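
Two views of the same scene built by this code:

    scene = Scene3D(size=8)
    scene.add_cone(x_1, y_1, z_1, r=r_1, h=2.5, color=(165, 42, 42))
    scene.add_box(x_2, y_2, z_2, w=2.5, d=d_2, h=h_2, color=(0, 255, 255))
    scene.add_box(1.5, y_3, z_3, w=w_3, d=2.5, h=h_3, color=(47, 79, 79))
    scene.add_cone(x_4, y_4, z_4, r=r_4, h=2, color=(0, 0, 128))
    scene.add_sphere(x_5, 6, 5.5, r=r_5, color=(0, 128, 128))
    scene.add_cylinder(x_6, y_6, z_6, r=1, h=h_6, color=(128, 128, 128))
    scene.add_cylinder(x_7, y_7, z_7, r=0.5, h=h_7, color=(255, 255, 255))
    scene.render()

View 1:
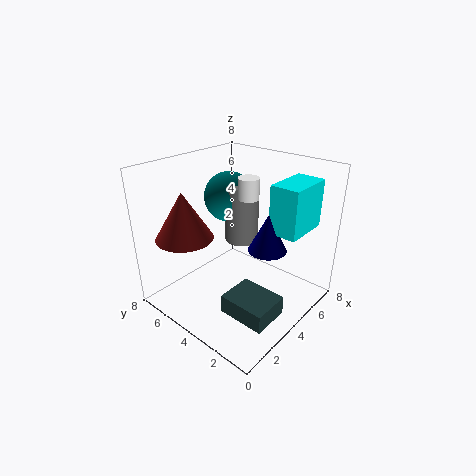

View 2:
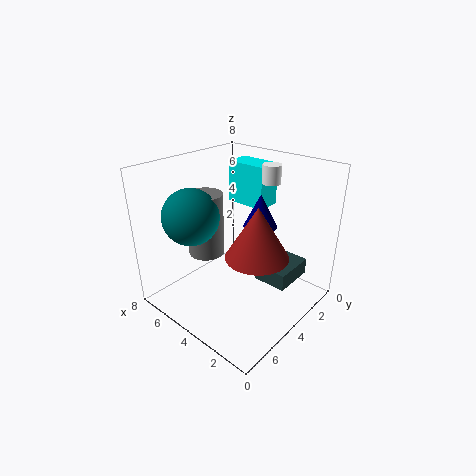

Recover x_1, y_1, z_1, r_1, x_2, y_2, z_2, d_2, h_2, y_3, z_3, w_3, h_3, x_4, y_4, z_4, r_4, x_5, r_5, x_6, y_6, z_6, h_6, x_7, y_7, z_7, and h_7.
x_1 = 1.5
y_1 = 5.5
z_1 = 4.5
r_1 = 1.5
x_2 = 4
y_2 = 0.5
z_2 = 5
d_2 = 1.5
h_2 = 2.5
y_3 = 0.5
z_3 = 1
w_3 = 2
h_3 = 1
x_4 = 4
y_4 = 2
z_4 = 4
r_4 = 1
x_5 = 5.5
r_5 = 1.5
x_6 = 5.5
y_6 = 5
z_6 = 3
h_6 = 3.5
x_7 = 3
y_7 = 2.5
z_7 = 7
h_7 = 1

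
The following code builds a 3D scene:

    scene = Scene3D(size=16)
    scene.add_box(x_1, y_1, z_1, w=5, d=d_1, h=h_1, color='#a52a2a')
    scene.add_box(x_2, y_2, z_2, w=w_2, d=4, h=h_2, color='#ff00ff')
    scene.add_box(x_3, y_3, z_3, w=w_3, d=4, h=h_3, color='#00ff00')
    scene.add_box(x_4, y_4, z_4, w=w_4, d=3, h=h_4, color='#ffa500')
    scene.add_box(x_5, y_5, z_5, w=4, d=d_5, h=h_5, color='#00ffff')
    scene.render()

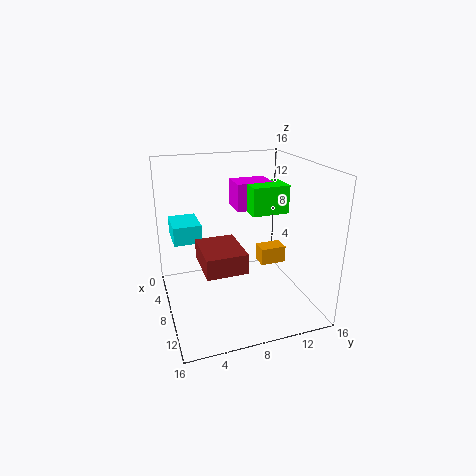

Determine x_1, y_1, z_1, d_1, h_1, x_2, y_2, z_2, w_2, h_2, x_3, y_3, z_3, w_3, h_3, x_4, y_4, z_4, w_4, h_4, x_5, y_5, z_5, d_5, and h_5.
x_1 = 9
y_1 = 3
z_1 = 7
d_1 = 4
h_1 = 2
x_2 = 5
y_2 = 8
z_2 = 11
w_2 = 3
h_2 = 3
x_3 = 7
y_3 = 9
z_3 = 11
w_3 = 3
h_3 = 3
x_4 = 6
y_4 = 11
z_4 = 4
w_4 = 2
h_4 = 2
x_5 = 4
y_5 = 1
z_5 = 8
d_5 = 3
h_5 = 2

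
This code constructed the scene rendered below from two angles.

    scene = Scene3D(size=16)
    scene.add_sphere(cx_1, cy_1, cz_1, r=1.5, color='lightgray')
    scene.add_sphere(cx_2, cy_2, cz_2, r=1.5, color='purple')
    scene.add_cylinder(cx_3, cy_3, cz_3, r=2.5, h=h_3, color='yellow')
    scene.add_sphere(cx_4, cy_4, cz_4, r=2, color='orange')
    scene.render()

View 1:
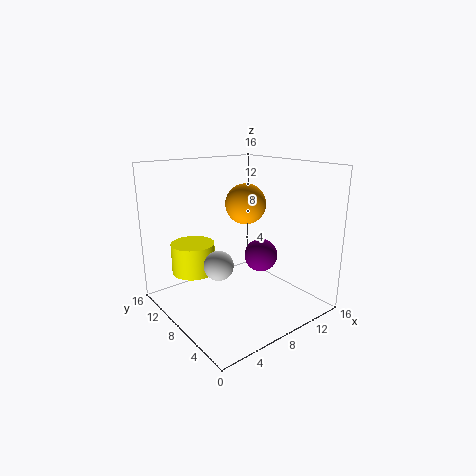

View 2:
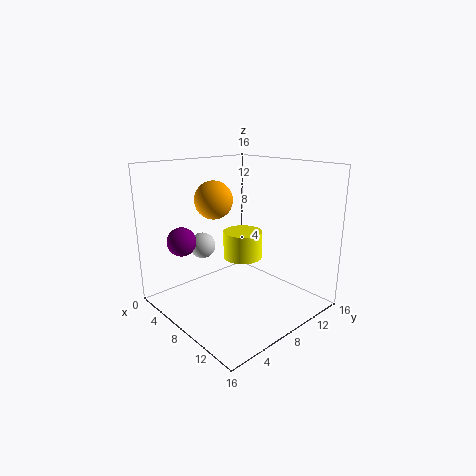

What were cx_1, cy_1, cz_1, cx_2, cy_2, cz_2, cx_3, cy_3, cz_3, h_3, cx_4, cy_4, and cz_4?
cx_1 = 4; cy_1 = 6; cz_1 = 6.5; cx_2 = 6; cy_2 = 2; cz_2 = 8.5; cx_3 = 4.5; cy_3 = 12; cz_3 = 3.5; h_3 = 3.5; cx_4 = 7; cy_4 = 5.5; cz_4 = 12.5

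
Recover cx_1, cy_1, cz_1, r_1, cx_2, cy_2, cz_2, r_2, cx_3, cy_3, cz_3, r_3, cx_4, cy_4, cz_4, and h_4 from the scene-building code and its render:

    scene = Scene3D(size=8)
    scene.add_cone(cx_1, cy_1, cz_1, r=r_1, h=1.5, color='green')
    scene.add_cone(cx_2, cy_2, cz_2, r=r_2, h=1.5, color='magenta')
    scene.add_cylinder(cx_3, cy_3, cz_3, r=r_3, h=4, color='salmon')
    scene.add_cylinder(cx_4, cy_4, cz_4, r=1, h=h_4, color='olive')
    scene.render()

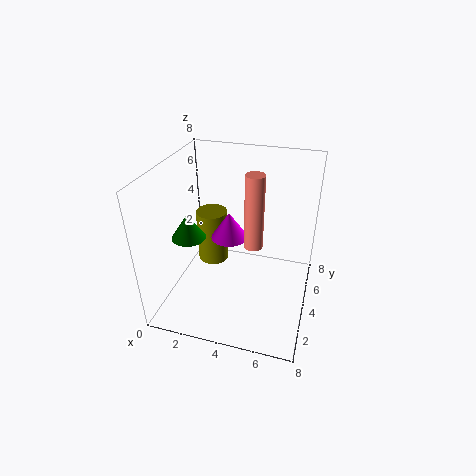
cx_1 = 1
cy_1 = 4
cz_1 = 3.5
r_1 = 1
cx_2 = 3.5
cy_2 = 4
cz_2 = 4
r_2 = 1
cx_3 = 5
cy_3 = 3.5
cz_3 = 4
r_3 = 0.5
cx_4 = 1.5
cy_4 = 6.5
cz_4 = 0.5
h_4 = 3.5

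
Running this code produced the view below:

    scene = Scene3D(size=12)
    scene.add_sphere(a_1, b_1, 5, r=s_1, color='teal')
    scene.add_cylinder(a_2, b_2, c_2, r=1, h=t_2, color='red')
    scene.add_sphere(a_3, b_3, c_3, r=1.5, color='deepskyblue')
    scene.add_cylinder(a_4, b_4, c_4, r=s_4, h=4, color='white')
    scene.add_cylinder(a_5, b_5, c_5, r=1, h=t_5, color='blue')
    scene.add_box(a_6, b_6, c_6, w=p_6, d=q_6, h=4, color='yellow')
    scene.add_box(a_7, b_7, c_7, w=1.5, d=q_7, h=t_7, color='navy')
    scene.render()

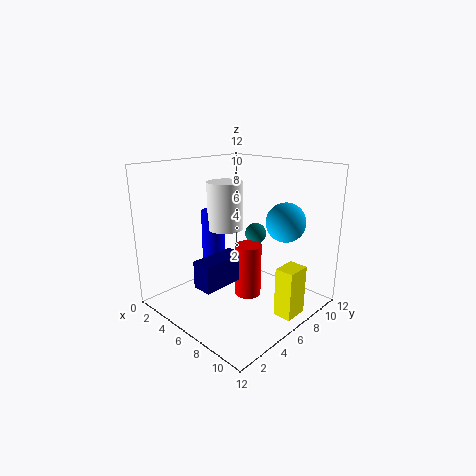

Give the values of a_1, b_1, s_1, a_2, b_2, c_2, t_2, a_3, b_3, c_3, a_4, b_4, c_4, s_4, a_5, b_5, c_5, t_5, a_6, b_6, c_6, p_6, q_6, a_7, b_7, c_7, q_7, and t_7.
a_1 = 4.5
b_1 = 10
s_1 = 1
a_2 = 8.5
b_2 = 4.5
c_2 = 2.5
t_2 = 4
a_3 = 10
b_3 = 7
c_3 = 8
a_4 = 4.5
b_4 = 6
c_4 = 6.5
s_4 = 1.5
a_5 = 3.5
b_5 = 5.5
c_5 = 2
t_5 = 6
a_6 = 10
b_6 = 6
c_6 = 0.5
p_6 = 1.5
q_6 = 2
a_7 = 7
b_7 = 0.5
c_7 = 4
q_7 = 3.5
t_7 = 2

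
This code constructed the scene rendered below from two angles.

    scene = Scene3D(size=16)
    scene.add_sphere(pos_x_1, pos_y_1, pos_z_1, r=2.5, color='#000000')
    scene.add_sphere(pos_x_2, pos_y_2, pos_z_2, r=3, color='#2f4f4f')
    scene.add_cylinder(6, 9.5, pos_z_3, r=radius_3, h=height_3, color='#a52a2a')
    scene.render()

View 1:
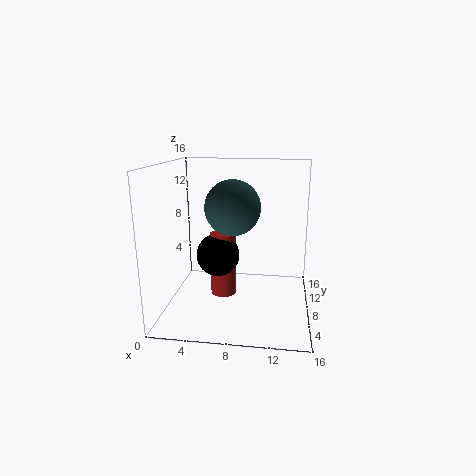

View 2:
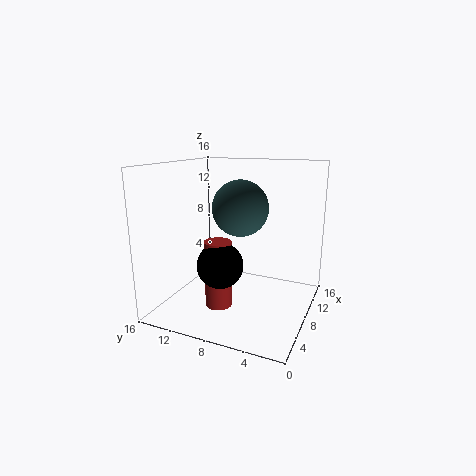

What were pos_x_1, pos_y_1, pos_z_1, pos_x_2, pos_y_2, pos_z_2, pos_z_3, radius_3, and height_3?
pos_x_1 = 5.5, pos_y_1 = 9, pos_z_1 = 5.5, pos_x_2 = 7.5, pos_y_2 = 7.5, pos_z_2 = 11.5, pos_z_3 = 0.5, radius_3 = 1.5, height_3 = 7.5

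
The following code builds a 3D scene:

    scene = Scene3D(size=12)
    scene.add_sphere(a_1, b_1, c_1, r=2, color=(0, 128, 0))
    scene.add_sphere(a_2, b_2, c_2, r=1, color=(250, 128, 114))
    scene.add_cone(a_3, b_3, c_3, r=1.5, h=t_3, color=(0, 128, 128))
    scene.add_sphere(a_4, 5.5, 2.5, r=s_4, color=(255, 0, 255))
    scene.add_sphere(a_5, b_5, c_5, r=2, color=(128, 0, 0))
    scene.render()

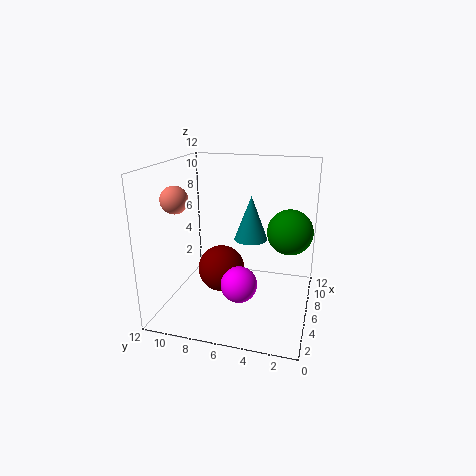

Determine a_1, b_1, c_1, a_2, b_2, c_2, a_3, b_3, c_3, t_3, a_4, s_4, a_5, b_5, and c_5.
a_1 = 8.5
b_1 = 2
c_1 = 6
a_2 = 2
b_2 = 9.5
c_2 = 10
a_3 = 8.5
b_3 = 5.5
c_3 = 5
t_3 = 4
a_4 = 4.5
s_4 = 1.5
a_5 = 6
b_5 = 7.5
c_5 = 3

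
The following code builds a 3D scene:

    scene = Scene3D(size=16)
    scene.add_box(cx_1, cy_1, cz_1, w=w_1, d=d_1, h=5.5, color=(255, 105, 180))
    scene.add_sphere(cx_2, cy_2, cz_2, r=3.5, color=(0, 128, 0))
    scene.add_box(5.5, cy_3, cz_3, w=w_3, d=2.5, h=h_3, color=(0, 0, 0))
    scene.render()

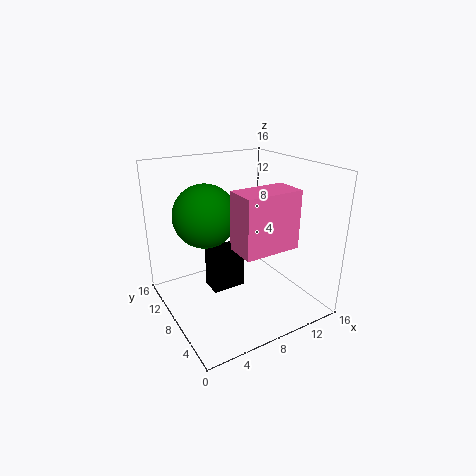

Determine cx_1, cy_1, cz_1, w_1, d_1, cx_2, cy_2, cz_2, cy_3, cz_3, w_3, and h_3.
cx_1 = 4.5
cy_1 = 0.5
cz_1 = 9.5
w_1 = 5.5
d_1 = 3
cx_2 = 5
cy_2 = 10
cz_2 = 10.5
cy_3 = 9
cz_3 = 1
w_3 = 4
h_3 = 5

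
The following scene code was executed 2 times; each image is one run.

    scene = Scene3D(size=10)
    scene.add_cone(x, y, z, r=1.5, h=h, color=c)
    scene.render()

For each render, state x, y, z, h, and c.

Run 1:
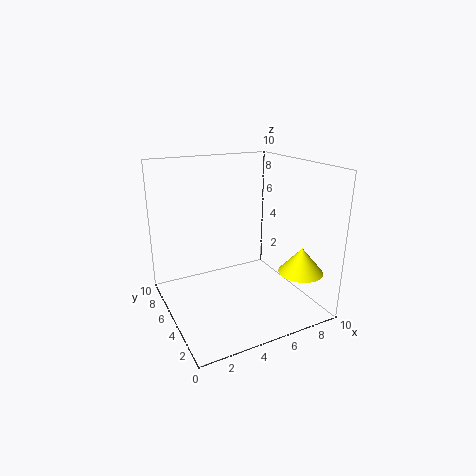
x = 8.25, y = 2, z = 3, h = 1.75, c = 'yellow'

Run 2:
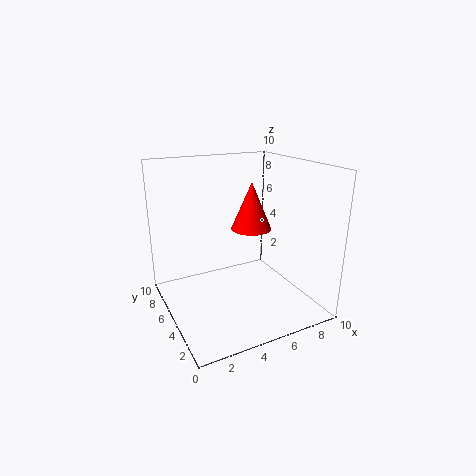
x = 6.75, y = 6.25, z = 5, h = 3.5, c = 'red'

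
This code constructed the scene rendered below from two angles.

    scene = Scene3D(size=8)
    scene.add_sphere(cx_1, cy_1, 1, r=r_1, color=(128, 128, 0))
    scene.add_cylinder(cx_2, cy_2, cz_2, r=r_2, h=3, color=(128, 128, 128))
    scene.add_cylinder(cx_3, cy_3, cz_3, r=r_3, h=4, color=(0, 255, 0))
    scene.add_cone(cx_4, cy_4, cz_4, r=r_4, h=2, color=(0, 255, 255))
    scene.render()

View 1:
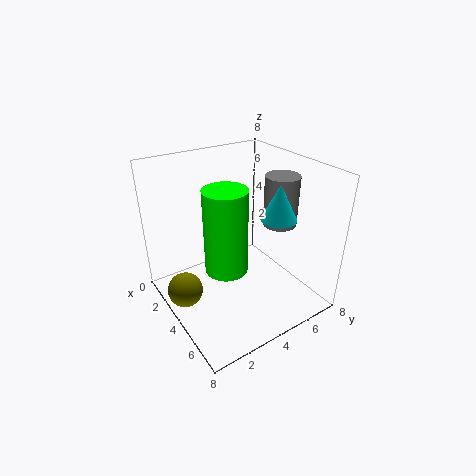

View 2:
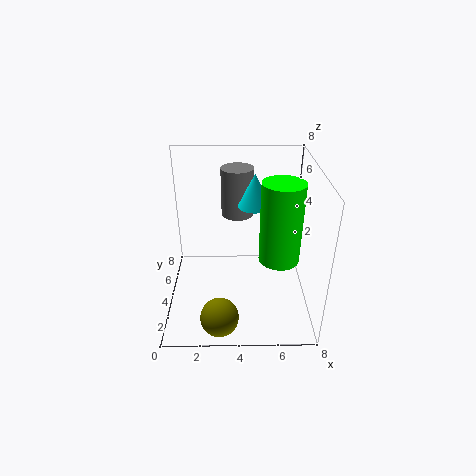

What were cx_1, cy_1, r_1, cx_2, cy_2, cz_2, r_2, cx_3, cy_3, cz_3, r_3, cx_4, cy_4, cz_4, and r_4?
cx_1 = 3; cy_1 = 1; r_1 = 1; cx_2 = 4; cy_2 = 7; cz_2 = 4; r_2 = 1; cx_3 = 6; cy_3 = 2; cz_3 = 4; r_3 = 1; cx_4 = 5; cy_4 = 6; cz_4 = 5; r_4 = 1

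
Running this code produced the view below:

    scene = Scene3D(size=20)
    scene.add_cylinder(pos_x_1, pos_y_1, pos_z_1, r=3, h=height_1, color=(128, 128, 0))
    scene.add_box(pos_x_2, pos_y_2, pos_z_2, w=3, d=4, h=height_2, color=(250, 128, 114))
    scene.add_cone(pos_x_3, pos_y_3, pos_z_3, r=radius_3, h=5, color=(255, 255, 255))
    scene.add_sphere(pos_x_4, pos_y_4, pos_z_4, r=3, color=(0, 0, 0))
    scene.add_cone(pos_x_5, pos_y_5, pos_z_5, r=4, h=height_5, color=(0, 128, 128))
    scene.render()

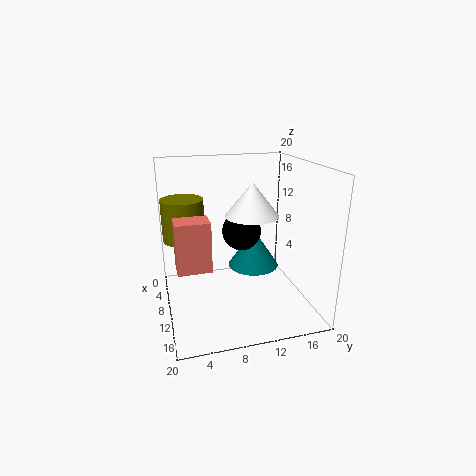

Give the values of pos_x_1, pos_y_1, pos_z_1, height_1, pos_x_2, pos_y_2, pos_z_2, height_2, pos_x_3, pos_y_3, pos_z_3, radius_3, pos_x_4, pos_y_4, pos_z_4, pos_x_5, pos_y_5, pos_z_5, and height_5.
pos_x_1 = 6, pos_y_1 = 3, pos_z_1 = 9, height_1 = 6, pos_x_2 = 14, pos_y_2 = 1, pos_z_2 = 9, height_2 = 6, pos_x_3 = 7, pos_y_3 = 13, pos_z_3 = 12, radius_3 = 4, pos_x_4 = 5, pos_y_4 = 12, pos_z_4 = 9, pos_x_5 = 5, pos_y_5 = 14, pos_z_5 = 3, height_5 = 6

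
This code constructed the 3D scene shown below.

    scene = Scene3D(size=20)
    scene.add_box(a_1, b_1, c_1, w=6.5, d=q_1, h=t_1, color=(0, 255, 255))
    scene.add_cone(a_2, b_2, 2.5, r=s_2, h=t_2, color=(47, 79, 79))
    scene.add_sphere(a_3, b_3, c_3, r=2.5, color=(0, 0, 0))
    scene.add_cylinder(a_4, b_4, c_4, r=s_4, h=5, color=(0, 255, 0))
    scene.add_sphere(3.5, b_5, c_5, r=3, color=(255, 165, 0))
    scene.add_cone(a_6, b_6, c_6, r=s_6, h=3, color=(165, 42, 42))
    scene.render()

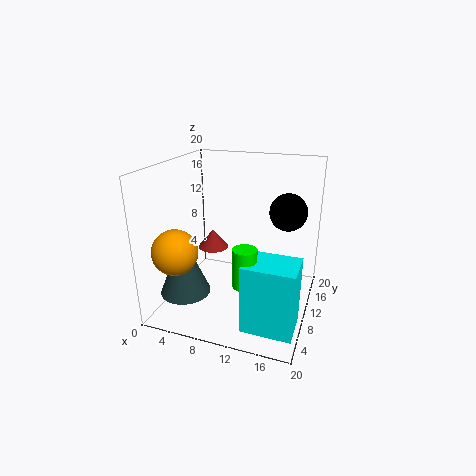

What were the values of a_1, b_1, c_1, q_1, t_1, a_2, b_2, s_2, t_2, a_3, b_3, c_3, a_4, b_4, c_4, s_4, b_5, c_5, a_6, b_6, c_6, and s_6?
a_1 = 13, b_1 = 2, c_1 = 1, q_1 = 5, t_1 = 9, a_2 = 3.5, b_2 = 6, s_2 = 3.5, t_2 = 8.5, a_3 = 16.5, b_3 = 11.5, c_3 = 14, a_4 = 13, b_4 = 4, c_4 = 6.5, s_4 = 1.5, b_5 = 4, c_5 = 9.5, a_6 = 3.5, b_6 = 16, c_6 = 5, s_6 = 2.5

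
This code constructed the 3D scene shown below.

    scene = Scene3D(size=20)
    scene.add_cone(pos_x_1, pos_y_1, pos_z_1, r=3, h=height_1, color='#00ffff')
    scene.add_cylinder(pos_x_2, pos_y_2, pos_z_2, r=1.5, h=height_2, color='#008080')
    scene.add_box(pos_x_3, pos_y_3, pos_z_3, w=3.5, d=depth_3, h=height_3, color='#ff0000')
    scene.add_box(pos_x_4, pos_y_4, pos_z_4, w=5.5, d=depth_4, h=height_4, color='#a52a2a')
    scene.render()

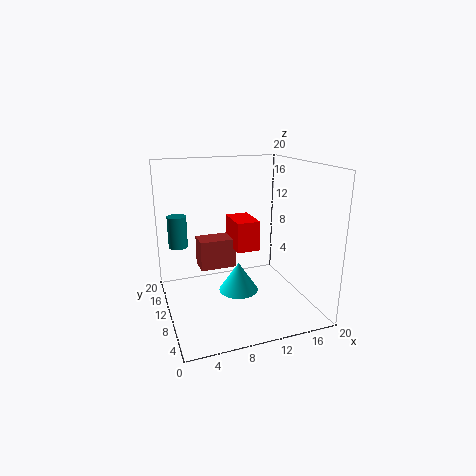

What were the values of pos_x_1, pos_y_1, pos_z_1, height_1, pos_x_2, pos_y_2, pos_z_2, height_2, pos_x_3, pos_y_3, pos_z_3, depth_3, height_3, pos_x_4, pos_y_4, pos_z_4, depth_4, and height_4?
pos_x_1 = 11
pos_y_1 = 12.5
pos_z_1 = 0.5
height_1 = 4.5
pos_x_2 = 3
pos_y_2 = 18.5
pos_z_2 = 6.5
height_2 = 5
pos_x_3 = 10.5
pos_y_3 = 11.5
pos_z_3 = 7
depth_3 = 5.5
height_3 = 4.5
pos_x_4 = 5.5
pos_y_4 = 13.5
pos_z_4 = 4
depth_4 = 3.5
height_4 = 4.5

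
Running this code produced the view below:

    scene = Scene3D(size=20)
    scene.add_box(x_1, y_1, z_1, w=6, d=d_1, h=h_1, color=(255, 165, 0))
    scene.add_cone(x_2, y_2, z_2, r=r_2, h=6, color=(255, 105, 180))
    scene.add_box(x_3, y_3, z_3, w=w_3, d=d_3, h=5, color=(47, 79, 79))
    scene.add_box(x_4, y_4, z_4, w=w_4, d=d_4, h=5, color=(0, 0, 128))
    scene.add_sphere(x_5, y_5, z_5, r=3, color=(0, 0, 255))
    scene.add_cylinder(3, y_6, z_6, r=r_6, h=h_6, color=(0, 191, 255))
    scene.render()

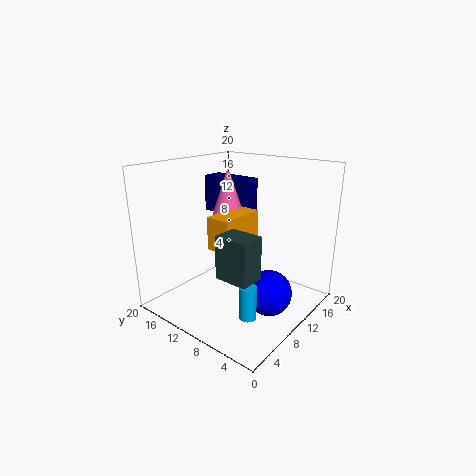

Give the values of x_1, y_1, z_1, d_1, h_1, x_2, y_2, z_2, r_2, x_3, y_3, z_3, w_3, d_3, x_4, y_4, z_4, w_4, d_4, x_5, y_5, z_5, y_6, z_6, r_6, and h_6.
x_1 = 3; y_1 = 6; z_1 = 11; d_1 = 3; h_1 = 4; x_2 = 8; y_2 = 10; z_2 = 14; r_2 = 2; x_3 = 1; y_3 = 2; z_3 = 9; w_3 = 3; d_3 = 4; x_4 = 10; y_4 = 9; z_4 = 13; w_4 = 3; d_4 = 7; x_5 = 9; y_5 = 4; z_5 = 4; y_6 = 3; z_6 = 4; r_6 = 1; h_6 = 4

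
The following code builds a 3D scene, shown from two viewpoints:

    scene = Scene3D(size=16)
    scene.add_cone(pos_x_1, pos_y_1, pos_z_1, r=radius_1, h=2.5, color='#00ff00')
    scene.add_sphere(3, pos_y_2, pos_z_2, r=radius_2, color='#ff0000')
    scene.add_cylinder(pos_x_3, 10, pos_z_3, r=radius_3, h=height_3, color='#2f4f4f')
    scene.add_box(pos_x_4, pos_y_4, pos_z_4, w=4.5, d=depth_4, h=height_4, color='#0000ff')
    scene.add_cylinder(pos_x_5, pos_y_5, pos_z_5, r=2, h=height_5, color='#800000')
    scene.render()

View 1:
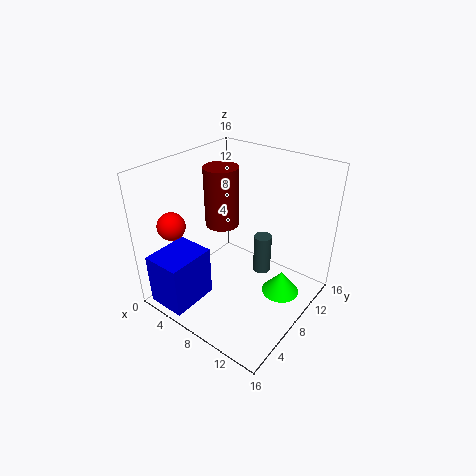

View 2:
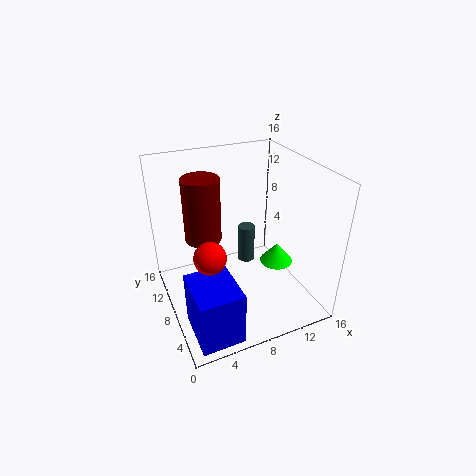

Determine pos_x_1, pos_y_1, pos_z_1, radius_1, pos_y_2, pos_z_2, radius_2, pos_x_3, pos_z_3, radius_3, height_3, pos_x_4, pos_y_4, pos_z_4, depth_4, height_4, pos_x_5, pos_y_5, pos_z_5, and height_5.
pos_x_1 = 13.5
pos_y_1 = 8.5
pos_z_1 = 3
radius_1 = 2
pos_y_2 = 3
pos_z_2 = 10
radius_2 = 1.5
pos_x_3 = 10
pos_z_3 = 3.5
radius_3 = 1
height_3 = 4.5
pos_x_4 = 1
pos_y_4 = 0.5
pos_z_4 = 0.5
depth_4 = 5.5
height_4 = 6
pos_x_5 = 4.5
pos_y_5 = 9.5
pos_z_5 = 8
height_5 = 7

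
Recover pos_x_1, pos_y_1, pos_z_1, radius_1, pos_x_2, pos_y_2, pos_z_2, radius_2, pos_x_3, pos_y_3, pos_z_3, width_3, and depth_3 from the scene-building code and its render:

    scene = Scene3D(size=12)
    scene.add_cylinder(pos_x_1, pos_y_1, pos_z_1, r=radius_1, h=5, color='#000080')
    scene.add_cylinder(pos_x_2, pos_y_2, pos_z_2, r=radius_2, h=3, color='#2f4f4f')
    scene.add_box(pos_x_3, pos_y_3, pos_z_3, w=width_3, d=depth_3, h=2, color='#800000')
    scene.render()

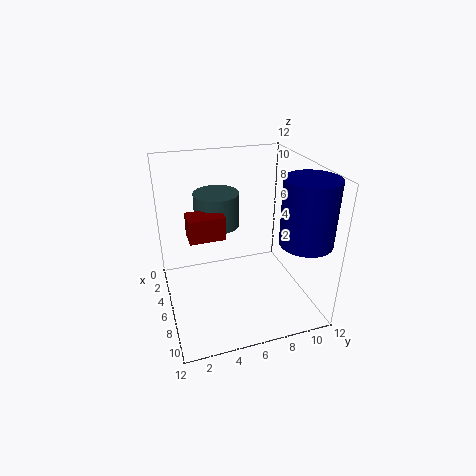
pos_x_1 = 10, pos_y_1 = 10, pos_z_1 = 7, radius_1 = 2, pos_x_2 = 3, pos_y_2 = 5, pos_z_2 = 6, radius_2 = 2, pos_x_3 = 4, pos_y_3 = 2, pos_z_3 = 6, width_3 = 2, depth_3 = 3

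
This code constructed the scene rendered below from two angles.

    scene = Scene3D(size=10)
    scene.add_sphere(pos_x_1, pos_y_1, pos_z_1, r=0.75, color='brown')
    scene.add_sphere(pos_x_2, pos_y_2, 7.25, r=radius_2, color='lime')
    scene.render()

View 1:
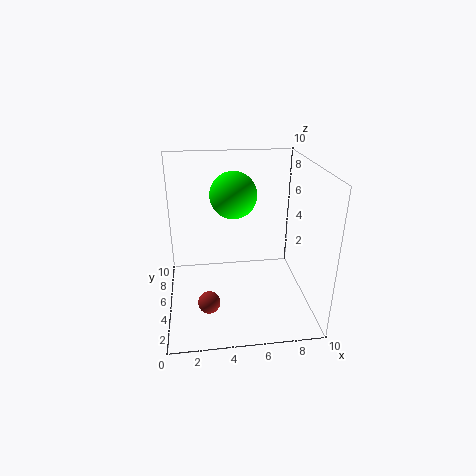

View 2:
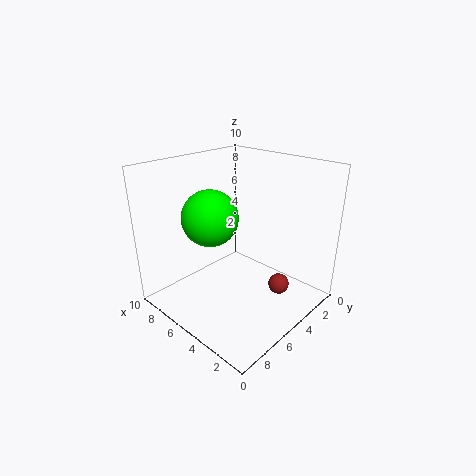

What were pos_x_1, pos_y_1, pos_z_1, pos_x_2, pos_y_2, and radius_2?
pos_x_1 = 2.75; pos_y_1 = 3; pos_z_1 = 1.25; pos_x_2 = 5; pos_y_2 = 7.5; radius_2 = 1.75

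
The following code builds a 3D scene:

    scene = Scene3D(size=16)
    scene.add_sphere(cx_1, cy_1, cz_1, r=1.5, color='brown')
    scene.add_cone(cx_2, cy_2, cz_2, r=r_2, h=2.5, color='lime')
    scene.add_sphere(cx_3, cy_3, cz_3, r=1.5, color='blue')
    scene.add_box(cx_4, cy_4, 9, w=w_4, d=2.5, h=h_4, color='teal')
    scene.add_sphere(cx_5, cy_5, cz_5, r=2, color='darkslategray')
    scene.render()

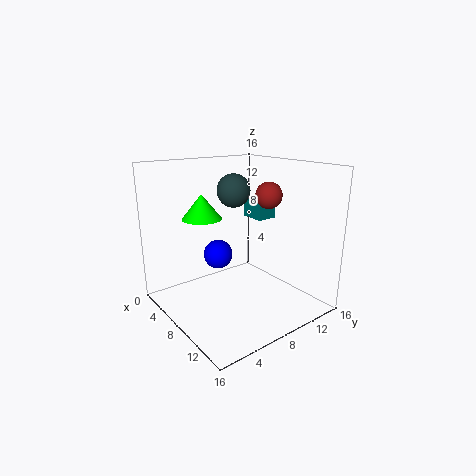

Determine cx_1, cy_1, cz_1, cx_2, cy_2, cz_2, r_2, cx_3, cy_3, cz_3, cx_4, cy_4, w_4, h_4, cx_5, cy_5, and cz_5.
cx_1 = 9
cy_1 = 11.5
cz_1 = 12.5
cx_2 = 8
cy_2 = 3.5
cz_2 = 11
r_2 = 2
cx_3 = 8.5
cy_3 = 5
cz_3 = 7
cx_4 = 4
cy_4 = 12
w_4 = 3
h_4 = 2
cx_5 = 4.5
cy_5 = 10
cz_5 = 12.5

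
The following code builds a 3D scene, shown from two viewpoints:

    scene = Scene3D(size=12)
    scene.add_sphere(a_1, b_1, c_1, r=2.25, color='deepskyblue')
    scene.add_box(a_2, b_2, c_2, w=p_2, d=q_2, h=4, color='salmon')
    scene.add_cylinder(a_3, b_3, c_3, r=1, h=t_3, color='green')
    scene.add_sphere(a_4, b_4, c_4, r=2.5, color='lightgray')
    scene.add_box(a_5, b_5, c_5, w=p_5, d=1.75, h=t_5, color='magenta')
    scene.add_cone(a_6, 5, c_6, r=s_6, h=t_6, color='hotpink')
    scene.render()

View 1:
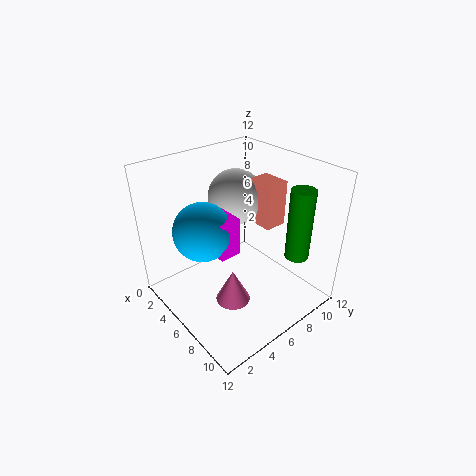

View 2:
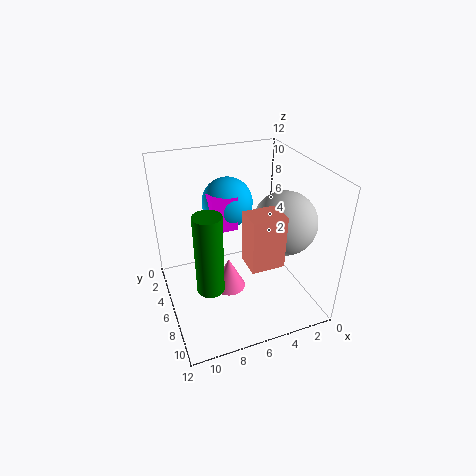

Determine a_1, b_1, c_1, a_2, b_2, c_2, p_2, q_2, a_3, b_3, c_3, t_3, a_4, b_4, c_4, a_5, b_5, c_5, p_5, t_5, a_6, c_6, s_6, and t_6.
a_1 = 5.75, b_1 = 2.75, c_1 = 7.75, a_2 = 4.25, b_2 = 8.75, c_2 = 6, p_2 = 2.5, q_2 = 2, a_3 = 9.5, b_3 = 9.5, c_3 = 4.5, t_3 = 6, a_4 = 3, b_4 = 8.25, c_4 = 8, a_5 = 5.5, b_5 = 3, c_5 = 6, p_5 = 2.25, t_5 = 3, a_6 = 6.5, c_6 = 0.25, s_6 = 1.5, t_6 = 3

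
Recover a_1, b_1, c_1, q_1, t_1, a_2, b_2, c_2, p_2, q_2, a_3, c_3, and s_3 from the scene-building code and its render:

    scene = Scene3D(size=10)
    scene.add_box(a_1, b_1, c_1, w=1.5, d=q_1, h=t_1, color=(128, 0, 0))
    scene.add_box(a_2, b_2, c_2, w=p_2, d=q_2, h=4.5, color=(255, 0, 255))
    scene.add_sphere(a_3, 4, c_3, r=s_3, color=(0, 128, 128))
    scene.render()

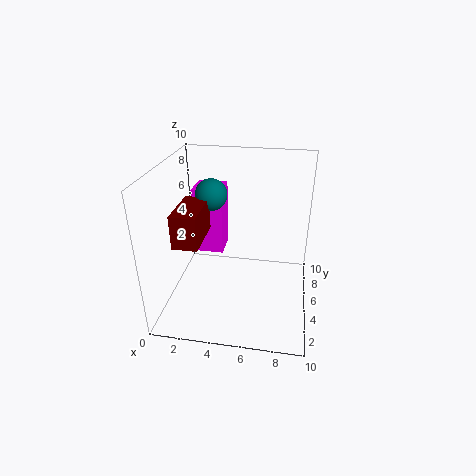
a_1 = 2
b_1 = 0.5
c_1 = 6.5
q_1 = 3
t_1 = 2
a_2 = 2
b_2 = 4.5
c_2 = 4
p_2 = 2
q_2 = 2
a_3 = 3.5
c_3 = 8.5
s_3 = 1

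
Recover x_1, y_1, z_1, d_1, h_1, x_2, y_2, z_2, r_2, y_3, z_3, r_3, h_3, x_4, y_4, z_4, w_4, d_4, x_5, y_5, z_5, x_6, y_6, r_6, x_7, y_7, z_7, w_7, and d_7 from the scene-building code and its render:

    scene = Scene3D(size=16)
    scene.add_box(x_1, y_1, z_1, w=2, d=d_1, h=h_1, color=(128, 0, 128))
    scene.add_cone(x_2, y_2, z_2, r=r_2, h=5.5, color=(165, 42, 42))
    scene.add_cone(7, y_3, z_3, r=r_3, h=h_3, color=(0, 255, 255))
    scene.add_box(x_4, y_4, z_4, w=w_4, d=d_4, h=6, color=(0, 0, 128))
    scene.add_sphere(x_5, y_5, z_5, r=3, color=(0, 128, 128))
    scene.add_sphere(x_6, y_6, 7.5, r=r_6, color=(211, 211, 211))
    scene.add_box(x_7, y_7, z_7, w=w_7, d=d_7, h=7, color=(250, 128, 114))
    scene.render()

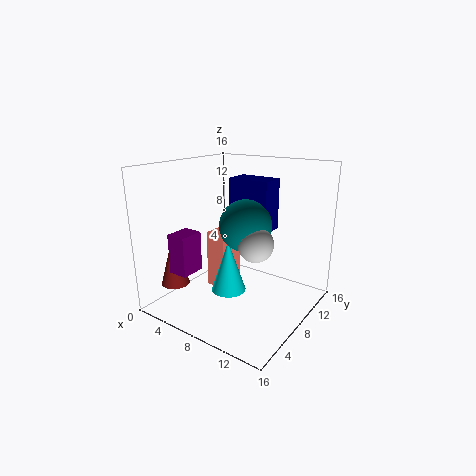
x_1 = 5, y_1 = 0.5, z_1 = 6, d_1 = 2.5, h_1 = 4, x_2 = 3.5, y_2 = 2.5, z_2 = 3.5, r_2 = 1.5, y_3 = 7.5, z_3 = 1.5, r_3 = 2, h_3 = 6, x_4 = 5, y_4 = 10.5, z_4 = 8, w_4 = 5, d_4 = 3, x_5 = 8, y_5 = 9.5, z_5 = 9, x_6 = 10, y_6 = 8.5, r_6 = 2, x_7 = 3, y_7 = 8.5, z_7 = 0.5, w_7 = 2.5, d_7 = 3.5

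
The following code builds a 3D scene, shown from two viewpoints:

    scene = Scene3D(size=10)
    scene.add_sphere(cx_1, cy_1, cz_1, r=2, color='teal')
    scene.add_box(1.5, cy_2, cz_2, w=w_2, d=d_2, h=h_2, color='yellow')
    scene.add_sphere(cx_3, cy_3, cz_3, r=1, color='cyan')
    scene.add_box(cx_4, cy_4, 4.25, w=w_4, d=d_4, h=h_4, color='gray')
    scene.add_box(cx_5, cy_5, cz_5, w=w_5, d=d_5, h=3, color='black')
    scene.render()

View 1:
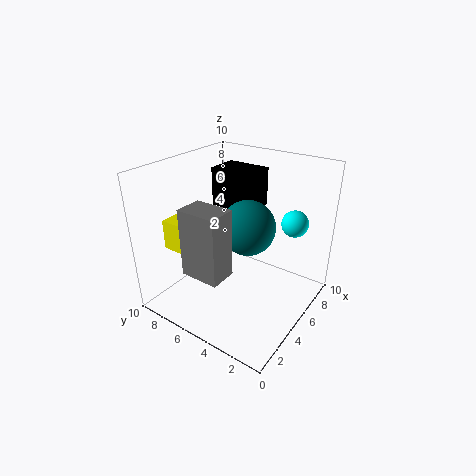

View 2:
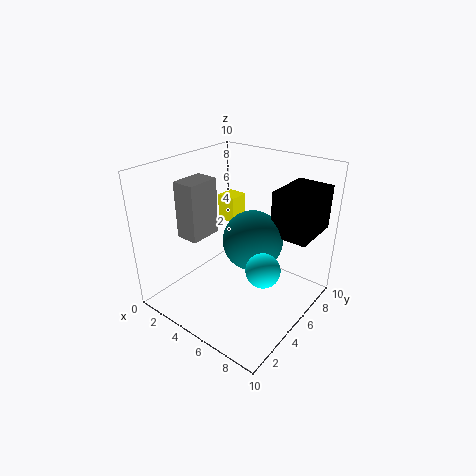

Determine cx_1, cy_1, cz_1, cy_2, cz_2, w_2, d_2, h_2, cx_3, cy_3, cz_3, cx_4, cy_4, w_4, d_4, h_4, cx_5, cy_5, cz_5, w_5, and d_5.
cx_1 = 6.25, cy_1 = 5, cz_1 = 5.25, cy_2 = 7, cz_2 = 4.75, w_2 = 1.5, d_2 = 1.5, h_2 = 2, cx_3 = 8.75, cy_3 = 2.5, cz_3 = 5.25, cx_4 = 0.5, cy_4 = 3.5, w_4 = 1.75, d_4 = 2.5, h_4 = 4.25, cx_5 = 7.25, cy_5 = 5.5, cz_5 = 5.75, w_5 = 2.5, d_5 = 3.5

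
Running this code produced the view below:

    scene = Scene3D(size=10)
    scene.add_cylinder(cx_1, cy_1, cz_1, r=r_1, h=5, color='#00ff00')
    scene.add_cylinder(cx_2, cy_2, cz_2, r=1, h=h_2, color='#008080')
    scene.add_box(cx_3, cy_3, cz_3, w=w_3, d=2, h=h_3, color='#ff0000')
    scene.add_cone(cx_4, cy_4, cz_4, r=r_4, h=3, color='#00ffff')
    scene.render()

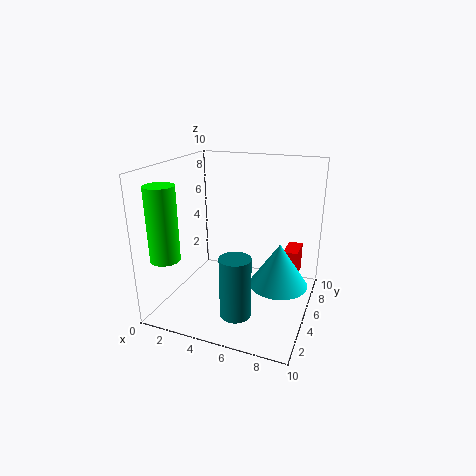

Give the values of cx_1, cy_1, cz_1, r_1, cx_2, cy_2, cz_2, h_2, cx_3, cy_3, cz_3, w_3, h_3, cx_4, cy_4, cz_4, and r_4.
cx_1 = 1, cy_1 = 2, cz_1 = 4, r_1 = 1, cx_2 = 6, cy_2 = 2, cz_2 = 1, h_2 = 4, cx_3 = 8, cy_3 = 6, cz_3 = 2, w_3 = 1, h_3 = 2, cx_4 = 8, cy_4 = 5, cz_4 = 2, r_4 = 2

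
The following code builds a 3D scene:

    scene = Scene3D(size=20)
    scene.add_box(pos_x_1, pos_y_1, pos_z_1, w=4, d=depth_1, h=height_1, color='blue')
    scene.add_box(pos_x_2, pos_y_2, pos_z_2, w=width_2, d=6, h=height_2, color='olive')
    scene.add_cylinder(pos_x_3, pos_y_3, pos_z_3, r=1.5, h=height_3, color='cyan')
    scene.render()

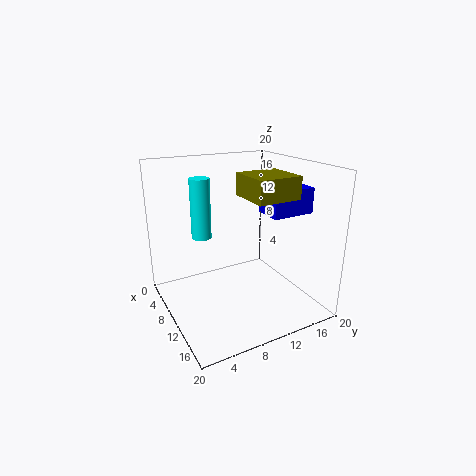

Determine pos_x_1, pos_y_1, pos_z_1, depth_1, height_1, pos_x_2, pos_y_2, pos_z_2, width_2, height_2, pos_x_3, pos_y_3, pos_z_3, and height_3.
pos_x_1 = 10.5; pos_y_1 = 13; pos_z_1 = 13.5; depth_1 = 6; height_1 = 3.5; pos_x_2 = 9.5; pos_y_2 = 10; pos_z_2 = 16; width_2 = 6; height_2 = 3; pos_x_3 = 4; pos_y_3 = 7; pos_z_3 = 8.5; height_3 = 9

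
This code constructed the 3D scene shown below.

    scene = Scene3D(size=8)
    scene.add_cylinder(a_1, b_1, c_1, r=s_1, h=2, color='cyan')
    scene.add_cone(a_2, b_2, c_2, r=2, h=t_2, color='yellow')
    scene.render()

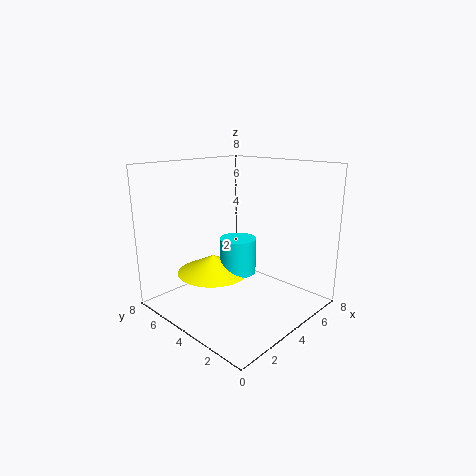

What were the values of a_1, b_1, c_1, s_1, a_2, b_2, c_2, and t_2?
a_1 = 4; b_1 = 4; c_1 = 2; s_1 = 1; a_2 = 3; b_2 = 5; c_2 = 2; t_2 = 1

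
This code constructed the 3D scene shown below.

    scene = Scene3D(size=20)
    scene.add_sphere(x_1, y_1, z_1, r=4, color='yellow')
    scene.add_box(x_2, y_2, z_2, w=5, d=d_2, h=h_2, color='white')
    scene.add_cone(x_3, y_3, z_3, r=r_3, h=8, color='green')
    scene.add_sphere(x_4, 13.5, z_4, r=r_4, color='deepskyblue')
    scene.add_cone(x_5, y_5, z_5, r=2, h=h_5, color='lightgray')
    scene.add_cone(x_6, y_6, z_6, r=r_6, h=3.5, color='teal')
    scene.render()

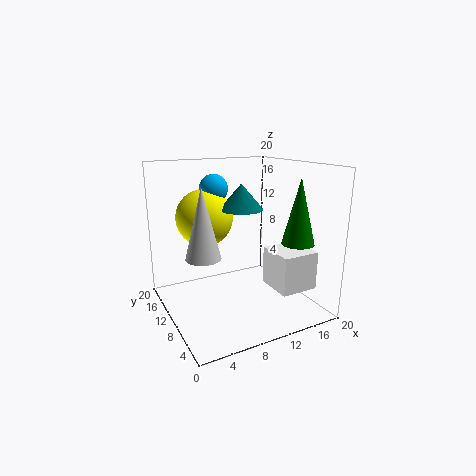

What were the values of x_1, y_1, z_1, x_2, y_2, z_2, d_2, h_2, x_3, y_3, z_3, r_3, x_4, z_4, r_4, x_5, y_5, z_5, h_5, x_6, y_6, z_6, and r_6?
x_1 = 6.5, y_1 = 13.5, z_1 = 12.5, x_2 = 12, y_2 = 1.5, z_2 = 4.5, d_2 = 5, h_2 = 5, x_3 = 14, y_3 = 2, z_3 = 11, r_3 = 2, x_4 = 8, z_4 = 16.5, r_4 = 2, x_5 = 2.5, y_5 = 4, z_5 = 10.5, h_5 = 8, x_6 = 10.5, y_6 = 10, z_6 = 14, r_6 = 3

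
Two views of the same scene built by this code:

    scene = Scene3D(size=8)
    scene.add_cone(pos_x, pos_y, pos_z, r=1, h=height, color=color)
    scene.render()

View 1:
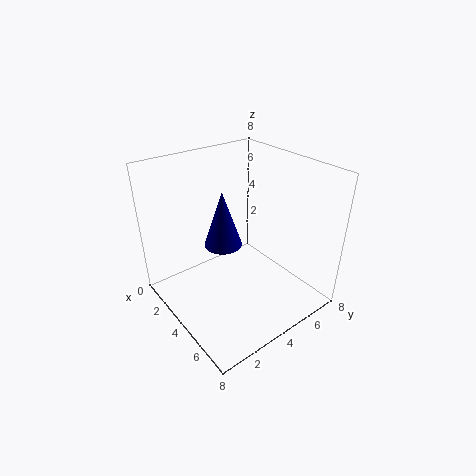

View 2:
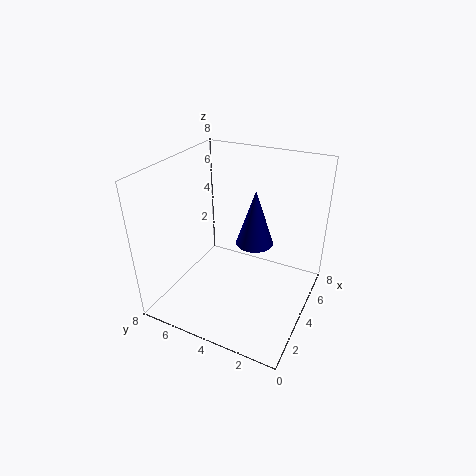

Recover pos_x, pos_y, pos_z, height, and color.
pos_x = 4; pos_y = 3; pos_z = 4; height = 3; color = 'navy'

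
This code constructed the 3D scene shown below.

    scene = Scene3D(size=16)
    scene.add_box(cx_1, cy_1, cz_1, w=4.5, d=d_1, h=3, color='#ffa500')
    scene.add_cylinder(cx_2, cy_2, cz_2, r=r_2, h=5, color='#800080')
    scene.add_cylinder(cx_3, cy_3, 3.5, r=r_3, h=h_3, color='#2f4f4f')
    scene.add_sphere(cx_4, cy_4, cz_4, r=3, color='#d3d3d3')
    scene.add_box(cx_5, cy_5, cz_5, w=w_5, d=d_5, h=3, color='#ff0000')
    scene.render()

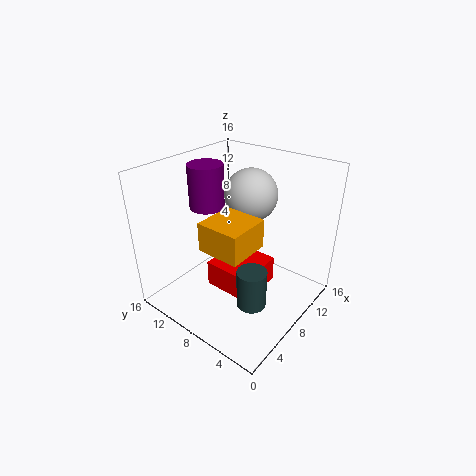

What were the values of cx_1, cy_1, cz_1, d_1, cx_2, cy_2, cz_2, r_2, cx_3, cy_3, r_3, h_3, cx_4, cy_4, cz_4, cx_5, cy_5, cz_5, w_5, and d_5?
cx_1 = 2.5; cy_1 = 4; cz_1 = 9; d_1 = 4.5; cx_2 = 8; cy_2 = 12.5; cz_2 = 10.5; r_2 = 2; cx_3 = 4.5; cy_3 = 3.5; r_3 = 1.5; h_3 = 4; cx_4 = 11; cy_4 = 8.5; cz_4 = 12; cx_5 = 5.5; cy_5 = 5; cz_5 = 2; w_5 = 5.5; d_5 = 5.5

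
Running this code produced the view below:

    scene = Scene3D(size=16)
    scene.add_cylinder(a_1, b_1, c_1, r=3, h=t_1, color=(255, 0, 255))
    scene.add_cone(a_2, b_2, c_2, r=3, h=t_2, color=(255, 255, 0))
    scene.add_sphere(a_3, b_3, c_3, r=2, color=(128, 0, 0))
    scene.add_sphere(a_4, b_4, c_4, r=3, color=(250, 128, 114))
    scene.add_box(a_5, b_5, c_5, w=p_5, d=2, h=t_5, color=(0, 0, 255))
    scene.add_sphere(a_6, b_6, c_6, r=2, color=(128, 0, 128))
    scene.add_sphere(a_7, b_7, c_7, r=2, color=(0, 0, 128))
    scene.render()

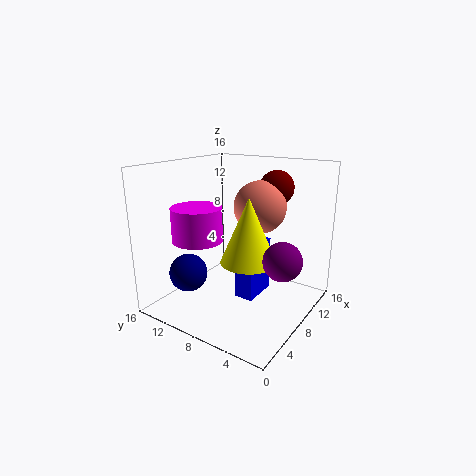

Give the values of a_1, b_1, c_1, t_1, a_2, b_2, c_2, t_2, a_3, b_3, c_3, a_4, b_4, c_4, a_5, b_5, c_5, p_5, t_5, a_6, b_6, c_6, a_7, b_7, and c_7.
a_1 = 7
b_1 = 13
c_1 = 7
t_1 = 4
a_2 = 7
b_2 = 6
c_2 = 6
t_2 = 7
a_3 = 13
b_3 = 6
c_3 = 13
a_4 = 11
b_4 = 7
c_4 = 11
a_5 = 6
b_5 = 5
c_5 = 2
p_5 = 4
t_5 = 6
a_6 = 7
b_6 = 2
c_6 = 7
a_7 = 3
b_7 = 11
c_7 = 5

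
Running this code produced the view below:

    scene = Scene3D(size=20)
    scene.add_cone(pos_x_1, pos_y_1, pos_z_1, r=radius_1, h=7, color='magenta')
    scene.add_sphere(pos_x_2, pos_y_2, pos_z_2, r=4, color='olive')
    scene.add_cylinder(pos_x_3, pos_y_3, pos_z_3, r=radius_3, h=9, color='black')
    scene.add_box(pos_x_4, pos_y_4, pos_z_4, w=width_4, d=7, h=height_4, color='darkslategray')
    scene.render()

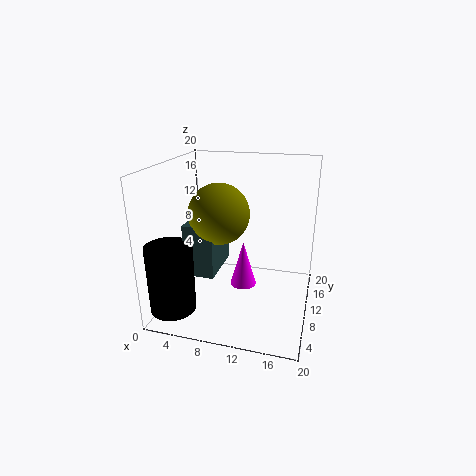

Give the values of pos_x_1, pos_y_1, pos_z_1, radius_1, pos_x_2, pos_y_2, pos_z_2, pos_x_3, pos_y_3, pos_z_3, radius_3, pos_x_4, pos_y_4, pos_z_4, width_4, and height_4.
pos_x_1 = 10; pos_y_1 = 13; pos_z_1 = 1; radius_1 = 2; pos_x_2 = 8; pos_y_2 = 8; pos_z_2 = 14; pos_x_3 = 3; pos_y_3 = 3; pos_z_3 = 2; radius_3 = 3; pos_x_4 = 4; pos_y_4 = 5; pos_z_4 = 6; width_4 = 4; height_4 = 7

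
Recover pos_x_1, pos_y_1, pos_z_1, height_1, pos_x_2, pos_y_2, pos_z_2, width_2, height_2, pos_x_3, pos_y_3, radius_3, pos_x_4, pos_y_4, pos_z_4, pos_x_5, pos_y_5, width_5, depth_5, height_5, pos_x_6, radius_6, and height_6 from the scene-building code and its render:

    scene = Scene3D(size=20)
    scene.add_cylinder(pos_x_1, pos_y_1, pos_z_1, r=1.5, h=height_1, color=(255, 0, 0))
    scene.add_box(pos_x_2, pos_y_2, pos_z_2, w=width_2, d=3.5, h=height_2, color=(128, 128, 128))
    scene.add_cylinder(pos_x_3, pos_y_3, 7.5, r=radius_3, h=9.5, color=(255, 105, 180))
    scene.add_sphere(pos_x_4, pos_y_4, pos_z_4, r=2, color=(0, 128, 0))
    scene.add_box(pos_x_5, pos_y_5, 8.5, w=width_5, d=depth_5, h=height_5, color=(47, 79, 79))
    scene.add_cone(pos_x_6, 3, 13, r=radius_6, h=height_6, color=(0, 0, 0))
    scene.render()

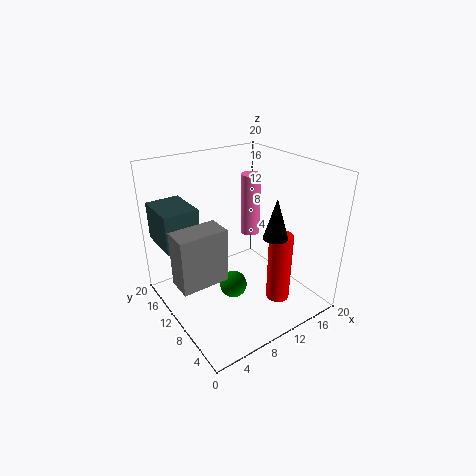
pos_x_1 = 11.5; pos_y_1 = 3; pos_z_1 = 4; height_1 = 9; pos_x_2 = 0.5; pos_y_2 = 8; pos_z_2 = 5.5; width_2 = 6.5; height_2 = 7.5; pos_x_3 = 15.5; pos_y_3 = 14.5; radius_3 = 1.5; pos_x_4 = 9.5; pos_y_4 = 10.5; pos_z_4 = 2; pos_x_5 = 1; pos_y_5 = 13.5; width_5 = 5; depth_5 = 6.5; height_5 = 5.5; pos_x_6 = 10.5; radius_6 = 1.5; height_6 = 5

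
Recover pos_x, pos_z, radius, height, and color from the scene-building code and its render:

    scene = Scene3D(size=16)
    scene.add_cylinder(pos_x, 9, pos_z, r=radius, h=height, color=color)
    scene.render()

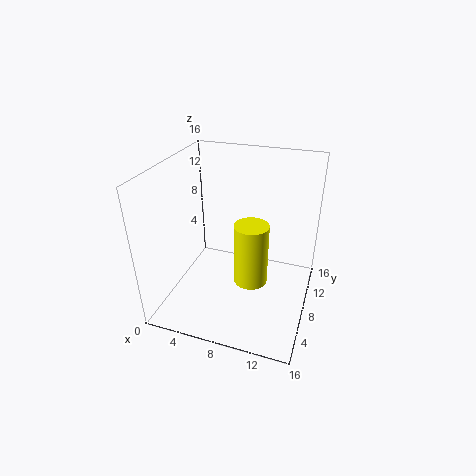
pos_x = 9.25; pos_z = 1.75; radius = 2; height = 7.5; color = 'yellow'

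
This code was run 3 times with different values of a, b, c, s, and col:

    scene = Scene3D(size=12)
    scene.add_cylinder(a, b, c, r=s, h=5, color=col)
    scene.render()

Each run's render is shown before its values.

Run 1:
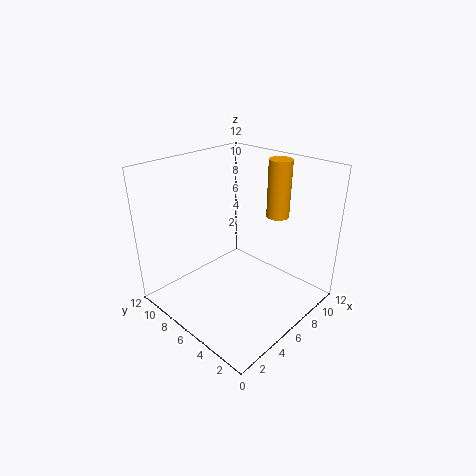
a = 10; b = 5; c = 7; s = 1; col = 'orange'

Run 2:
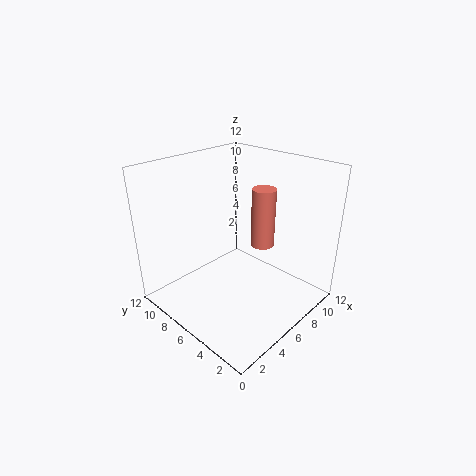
a = 8; b = 5; c = 5; s = 1; col = 'salmon'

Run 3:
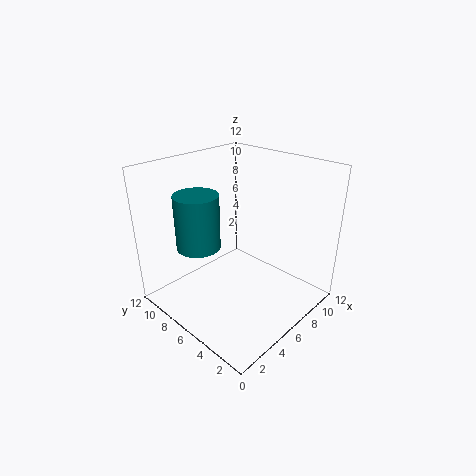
a = 5; b = 10; c = 4; s = 2; col = 'teal'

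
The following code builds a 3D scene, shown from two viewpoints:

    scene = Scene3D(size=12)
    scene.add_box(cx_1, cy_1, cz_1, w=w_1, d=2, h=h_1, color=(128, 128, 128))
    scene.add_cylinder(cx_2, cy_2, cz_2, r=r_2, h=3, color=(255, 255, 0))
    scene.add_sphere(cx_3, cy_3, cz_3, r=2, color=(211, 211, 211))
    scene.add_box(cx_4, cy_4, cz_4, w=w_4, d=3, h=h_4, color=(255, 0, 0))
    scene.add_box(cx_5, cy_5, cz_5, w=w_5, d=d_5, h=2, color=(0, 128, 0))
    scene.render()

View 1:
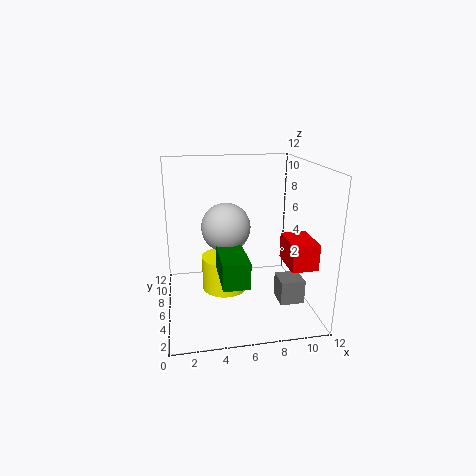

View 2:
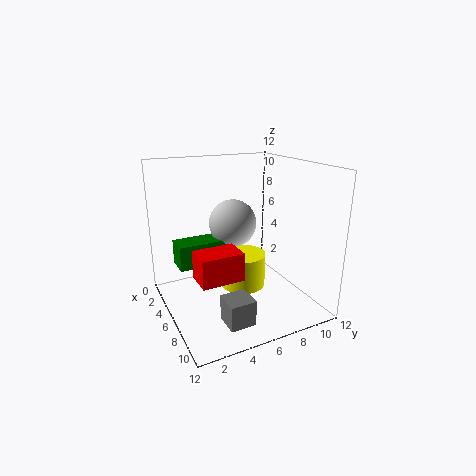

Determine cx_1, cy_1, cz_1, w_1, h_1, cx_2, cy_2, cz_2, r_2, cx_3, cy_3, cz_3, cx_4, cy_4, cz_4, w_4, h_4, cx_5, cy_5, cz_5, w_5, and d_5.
cx_1 = 9, cy_1 = 3, cz_1 = 1, w_1 = 2, h_1 = 2, cx_2 = 5, cy_2 = 7, cz_2 = 1, r_2 = 2, cx_3 = 5, cy_3 = 6, cz_3 = 7, cx_4 = 9, cy_4 = 1, cz_4 = 5, w_4 = 2, h_4 = 2, cx_5 = 4, cy_5 = 1, cz_5 = 4, w_5 = 2, d_5 = 4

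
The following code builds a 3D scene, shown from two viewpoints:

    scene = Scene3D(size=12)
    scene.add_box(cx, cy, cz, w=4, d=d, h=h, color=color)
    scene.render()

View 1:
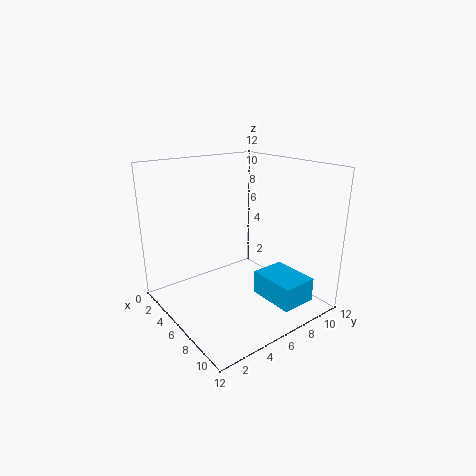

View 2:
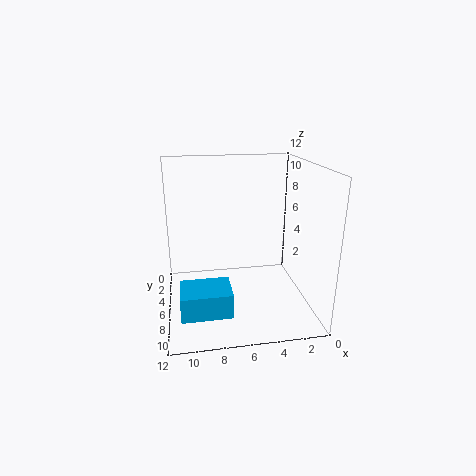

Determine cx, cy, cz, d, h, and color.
cx = 7, cy = 7, cz = 1, d = 3, h = 2, color = 'deepskyblue'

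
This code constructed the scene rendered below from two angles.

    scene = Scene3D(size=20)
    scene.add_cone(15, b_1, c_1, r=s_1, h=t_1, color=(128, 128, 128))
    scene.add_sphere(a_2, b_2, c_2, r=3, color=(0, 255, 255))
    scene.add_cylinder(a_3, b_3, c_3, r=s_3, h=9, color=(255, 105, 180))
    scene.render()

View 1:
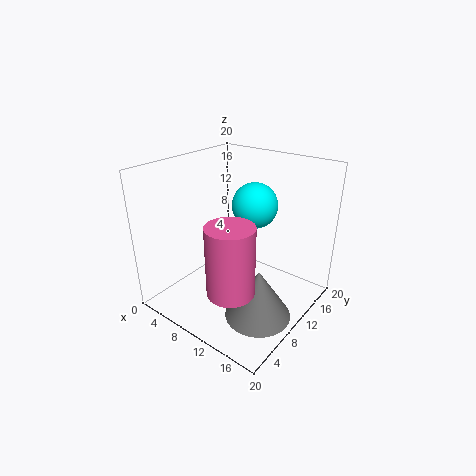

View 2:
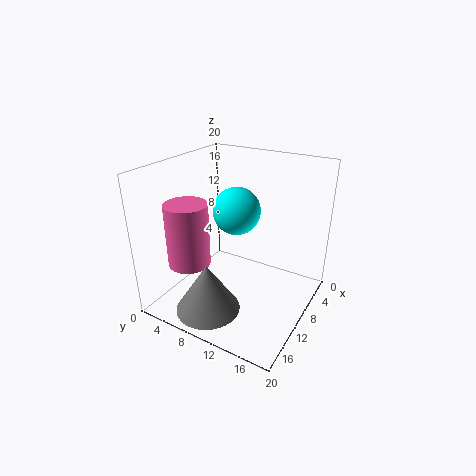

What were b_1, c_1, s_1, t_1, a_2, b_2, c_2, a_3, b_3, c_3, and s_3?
b_1 = 8; c_1 = 0.5; s_1 = 4.5; t_1 = 7; a_2 = 12; b_2 = 11; c_2 = 15; a_3 = 13.5; b_3 = 4; c_3 = 6; s_3 = 3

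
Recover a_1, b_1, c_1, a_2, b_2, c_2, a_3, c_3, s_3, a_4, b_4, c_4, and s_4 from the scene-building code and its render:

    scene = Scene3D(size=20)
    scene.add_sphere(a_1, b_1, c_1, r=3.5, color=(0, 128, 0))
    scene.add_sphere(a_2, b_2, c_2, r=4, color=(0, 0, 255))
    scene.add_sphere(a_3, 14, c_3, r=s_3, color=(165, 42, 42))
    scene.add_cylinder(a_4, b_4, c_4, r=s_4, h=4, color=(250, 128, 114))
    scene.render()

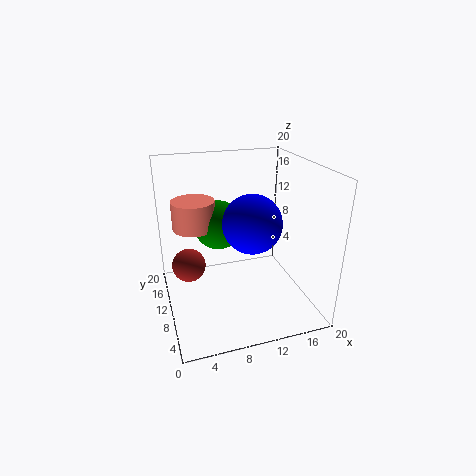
a_1 = 8, b_1 = 13, c_1 = 11, a_2 = 11.5, b_2 = 8.5, c_2 = 12.5, a_3 = 3.5, c_3 = 4.5, s_3 = 2.5, a_4 = 4.5, b_4 = 13, c_4 = 11, s_4 = 3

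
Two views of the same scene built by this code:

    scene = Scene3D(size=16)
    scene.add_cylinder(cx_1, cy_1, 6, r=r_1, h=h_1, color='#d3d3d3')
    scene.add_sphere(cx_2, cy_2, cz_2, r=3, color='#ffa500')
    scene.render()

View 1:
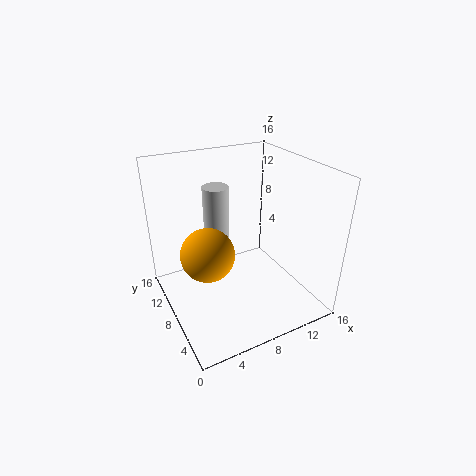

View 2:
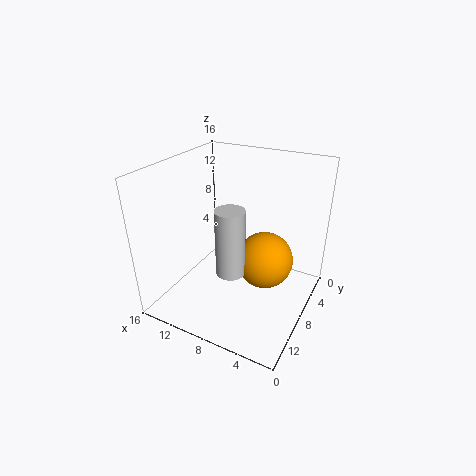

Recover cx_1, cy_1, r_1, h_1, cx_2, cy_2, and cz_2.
cx_1 = 7; cy_1 = 11.5; r_1 = 1.5; h_1 = 7; cx_2 = 4.5; cy_2 = 8.5; cz_2 = 6.5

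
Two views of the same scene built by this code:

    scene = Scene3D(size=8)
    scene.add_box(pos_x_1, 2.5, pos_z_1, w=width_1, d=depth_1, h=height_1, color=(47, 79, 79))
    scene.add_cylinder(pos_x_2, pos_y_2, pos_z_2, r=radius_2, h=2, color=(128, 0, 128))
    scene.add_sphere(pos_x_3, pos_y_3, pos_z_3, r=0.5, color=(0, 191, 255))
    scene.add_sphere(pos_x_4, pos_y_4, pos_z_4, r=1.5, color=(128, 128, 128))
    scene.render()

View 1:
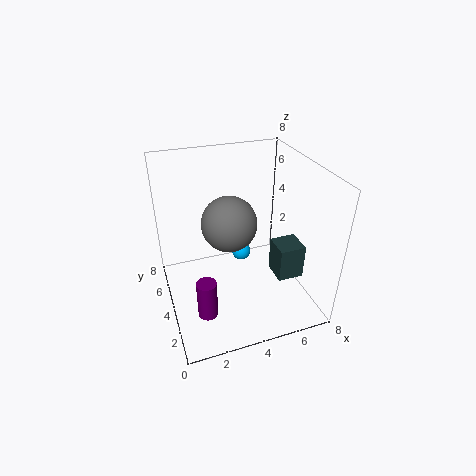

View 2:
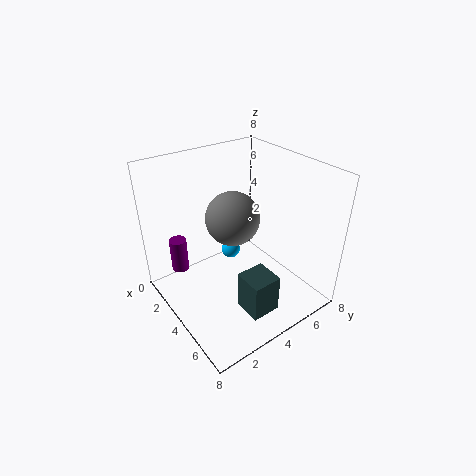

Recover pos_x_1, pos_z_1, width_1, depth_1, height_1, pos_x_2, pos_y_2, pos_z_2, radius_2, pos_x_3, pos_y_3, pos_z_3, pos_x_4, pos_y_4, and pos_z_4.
pos_x_1 = 6; pos_z_1 = 1.5; width_1 = 1.5; depth_1 = 1.5; height_1 = 2; pos_x_2 = 1.5; pos_y_2 = 1.5; pos_z_2 = 1.5; radius_2 = 0.5; pos_x_3 = 4; pos_y_3 = 3.5; pos_z_3 = 3.5; pos_x_4 = 3.5; pos_y_4 = 4; pos_z_4 = 5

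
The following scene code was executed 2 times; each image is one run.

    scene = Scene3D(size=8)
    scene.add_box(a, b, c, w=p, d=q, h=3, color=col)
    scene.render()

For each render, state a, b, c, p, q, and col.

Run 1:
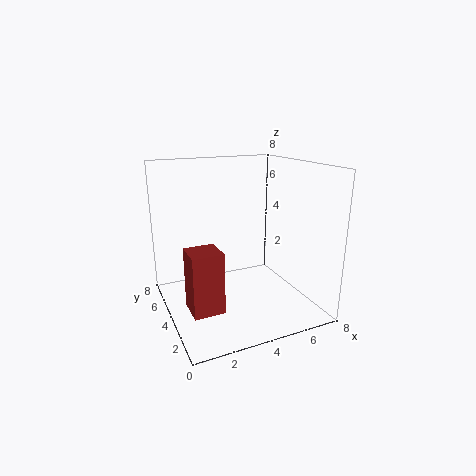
a = 0.5, b = 1, c = 1.5, p = 1.5, q = 1.5, col = 'brown'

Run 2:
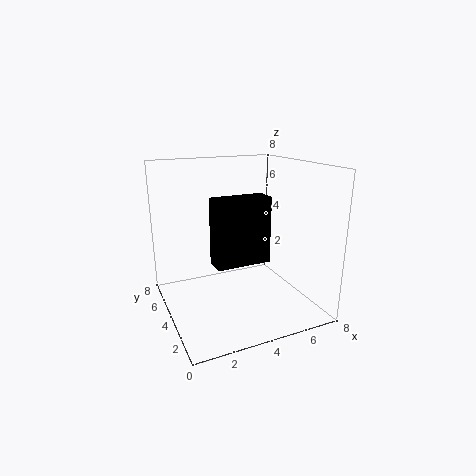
a = 1.5, b = 0.5, c = 4, p = 2.5, q = 1, col = 'black'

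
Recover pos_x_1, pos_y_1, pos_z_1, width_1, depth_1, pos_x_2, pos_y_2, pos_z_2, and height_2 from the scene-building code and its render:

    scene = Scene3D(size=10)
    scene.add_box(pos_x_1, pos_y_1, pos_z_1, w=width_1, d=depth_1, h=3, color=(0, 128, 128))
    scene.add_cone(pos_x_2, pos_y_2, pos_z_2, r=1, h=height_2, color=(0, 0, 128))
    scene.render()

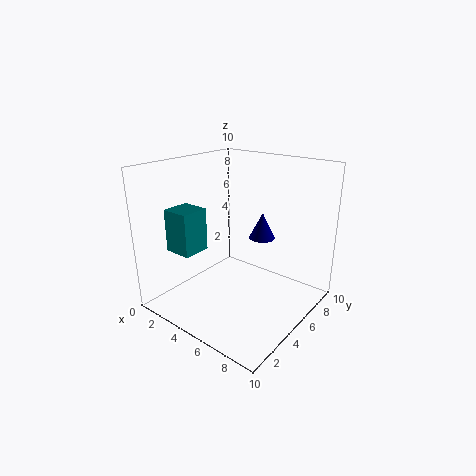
pos_x_1 = 1; pos_y_1 = 2; pos_z_1 = 4; width_1 = 2; depth_1 = 2; pos_x_2 = 5; pos_y_2 = 8; pos_z_2 = 4; height_2 = 2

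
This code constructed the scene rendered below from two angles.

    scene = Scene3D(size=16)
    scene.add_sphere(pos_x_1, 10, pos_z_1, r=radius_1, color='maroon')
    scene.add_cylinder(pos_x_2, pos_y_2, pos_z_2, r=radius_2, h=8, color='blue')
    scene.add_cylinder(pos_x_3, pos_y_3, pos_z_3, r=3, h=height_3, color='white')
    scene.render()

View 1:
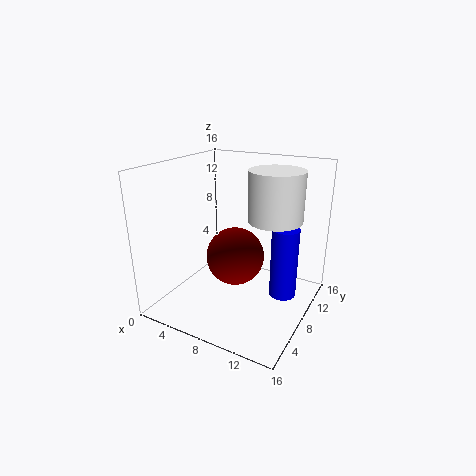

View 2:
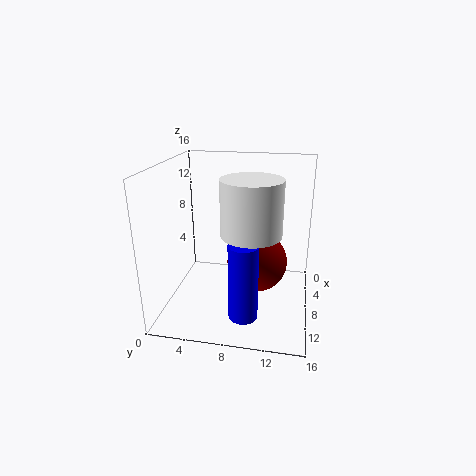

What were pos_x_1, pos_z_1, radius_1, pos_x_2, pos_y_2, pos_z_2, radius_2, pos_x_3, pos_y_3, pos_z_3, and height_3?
pos_x_1 = 6.5
pos_z_1 = 4.5
radius_1 = 3.5
pos_x_2 = 13
pos_y_2 = 9.5
pos_z_2 = 1.5
radius_2 = 1.5
pos_x_3 = 11.5
pos_y_3 = 10
pos_z_3 = 10
height_3 = 5.5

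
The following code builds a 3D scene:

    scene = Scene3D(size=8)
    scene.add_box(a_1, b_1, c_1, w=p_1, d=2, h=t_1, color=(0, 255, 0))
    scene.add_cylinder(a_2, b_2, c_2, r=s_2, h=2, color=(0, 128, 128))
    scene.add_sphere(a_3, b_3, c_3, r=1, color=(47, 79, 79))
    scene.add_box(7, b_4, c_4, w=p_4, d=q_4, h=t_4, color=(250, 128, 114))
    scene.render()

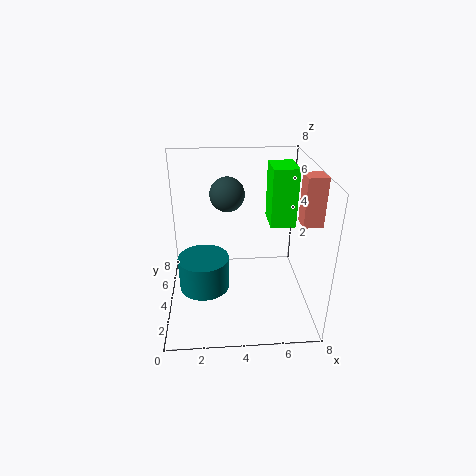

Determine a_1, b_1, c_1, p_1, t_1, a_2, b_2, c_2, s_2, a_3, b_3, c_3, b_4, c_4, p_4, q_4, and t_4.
a_1 = 6
b_1 = 5
c_1 = 4
p_1 = 1.5
t_1 = 3.5
a_2 = 2
b_2 = 4.5
c_2 = 0.5
s_2 = 1.5
a_3 = 3.5
b_3 = 5.5
c_3 = 6
b_4 = 2
c_4 = 5.5
p_4 = 1
q_4 = 1
t_4 = 2.5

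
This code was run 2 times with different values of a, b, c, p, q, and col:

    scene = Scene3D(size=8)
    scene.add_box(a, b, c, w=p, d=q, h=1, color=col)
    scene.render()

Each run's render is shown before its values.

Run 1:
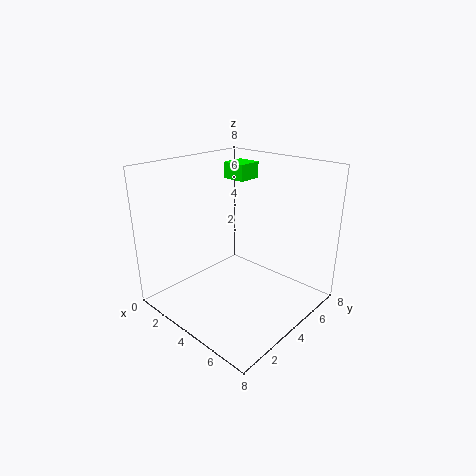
a = 1, b = 6, c = 6.5, p = 1.5, q = 1.5, col = 'lime'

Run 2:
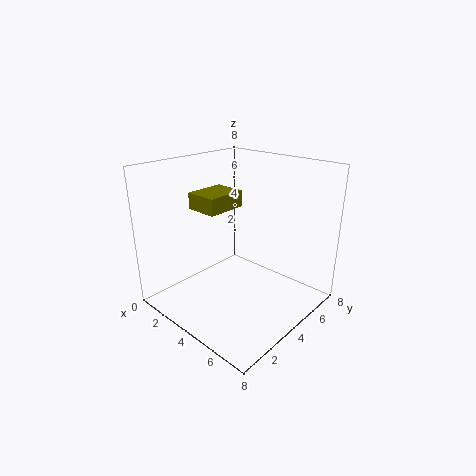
a = 0.5, b = 3.5, c = 5, p = 2, q = 2.5, col = 'olive'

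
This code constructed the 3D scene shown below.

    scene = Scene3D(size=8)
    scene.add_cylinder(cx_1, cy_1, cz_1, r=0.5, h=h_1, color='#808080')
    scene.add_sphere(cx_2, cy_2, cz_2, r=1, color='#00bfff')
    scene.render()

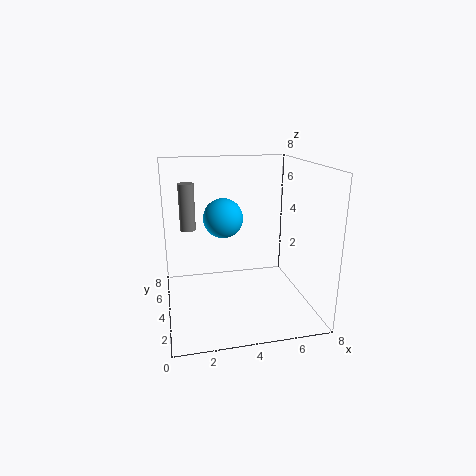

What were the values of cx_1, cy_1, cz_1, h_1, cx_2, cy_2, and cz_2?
cx_1 = 1.5; cy_1 = 7.5; cz_1 = 3.5; h_1 = 3; cx_2 = 3; cy_2 = 3; cz_2 = 5.5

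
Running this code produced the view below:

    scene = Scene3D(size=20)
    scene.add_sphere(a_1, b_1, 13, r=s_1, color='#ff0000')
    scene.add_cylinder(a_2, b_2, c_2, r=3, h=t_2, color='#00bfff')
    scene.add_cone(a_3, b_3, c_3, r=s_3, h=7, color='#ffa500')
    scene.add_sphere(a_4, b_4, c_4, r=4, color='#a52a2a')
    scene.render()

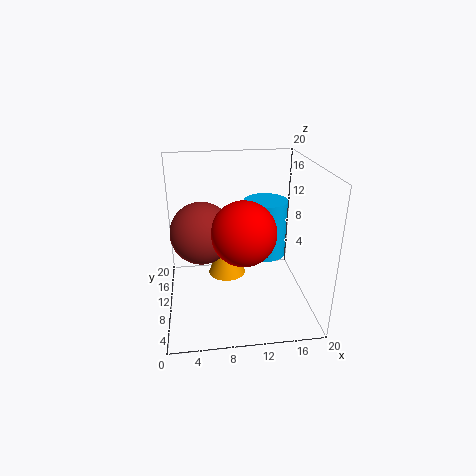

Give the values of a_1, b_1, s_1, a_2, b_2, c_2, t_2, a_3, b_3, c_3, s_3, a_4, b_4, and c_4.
a_1 = 10; b_1 = 5; s_1 = 4; a_2 = 14; b_2 = 11; c_2 = 7; t_2 = 8; a_3 = 9; b_3 = 16; c_3 = 1; s_3 = 3; a_4 = 5; b_4 = 8; c_4 = 12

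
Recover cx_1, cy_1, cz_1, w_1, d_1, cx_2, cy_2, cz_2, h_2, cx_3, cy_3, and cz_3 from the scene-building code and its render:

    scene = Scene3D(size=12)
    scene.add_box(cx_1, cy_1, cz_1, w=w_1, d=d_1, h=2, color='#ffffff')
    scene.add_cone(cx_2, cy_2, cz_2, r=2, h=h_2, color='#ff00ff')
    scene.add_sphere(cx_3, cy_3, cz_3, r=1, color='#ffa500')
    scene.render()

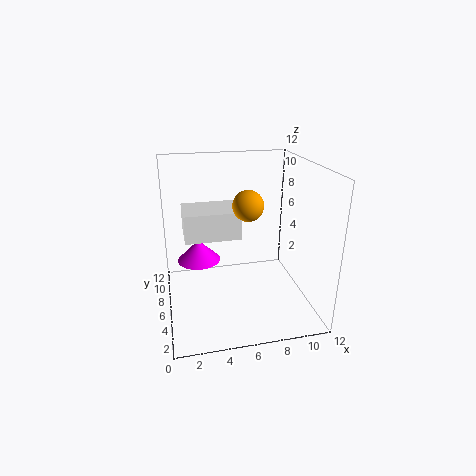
cx_1 = 1.5, cy_1 = 2.5, cz_1 = 7.5, w_1 = 4, d_1 = 3, cx_2 = 3, cy_2 = 9.5, cz_2 = 2.5, h_2 = 2, cx_3 = 5.5, cy_3 = 1, cz_3 = 10.5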